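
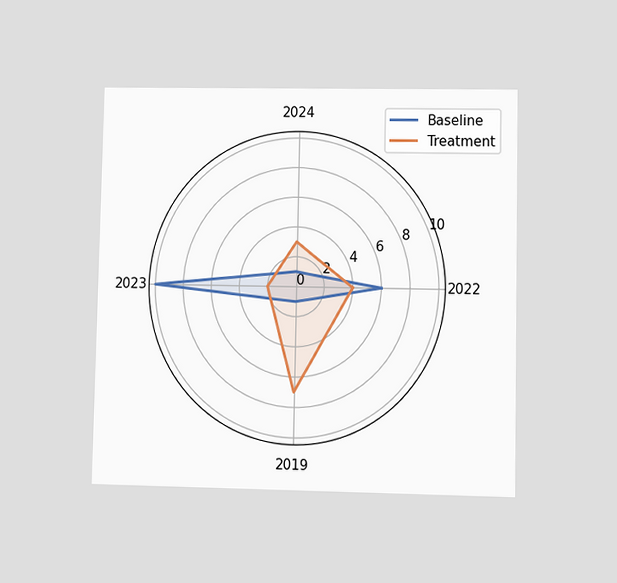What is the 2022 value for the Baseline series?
The chart is viewed at a slight angle. On the 2022 axis, Baseline reaches 6.

6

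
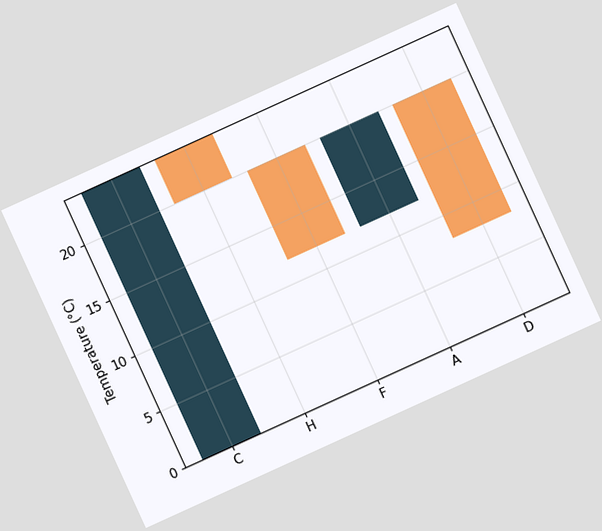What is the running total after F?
12°C

The chart is tilted about 25° counter-clockwise. After F the running total reaches 12°C.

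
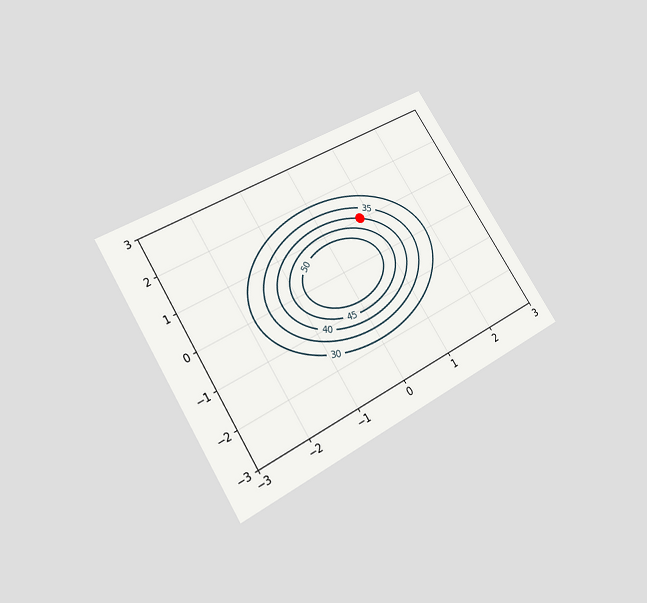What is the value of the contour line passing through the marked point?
The chart is tilted about 32° counter-clockwise and viewed slightly from below. The marked point sits on the contour labelled 40.

40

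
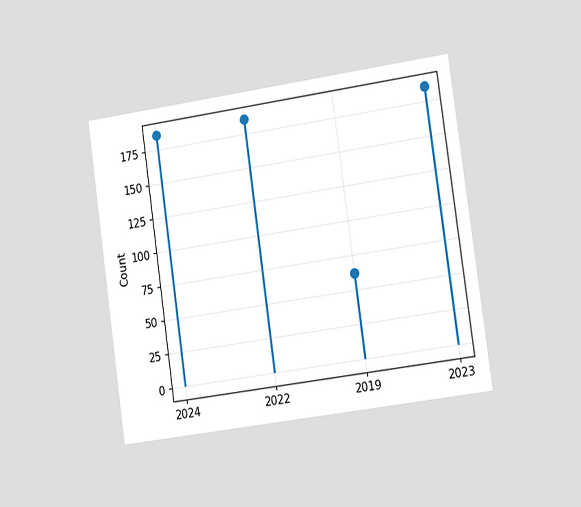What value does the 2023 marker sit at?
186

The chart is tilted about 8° counter-clockwise and viewed slightly from the right. The 2023 marker sits at 186.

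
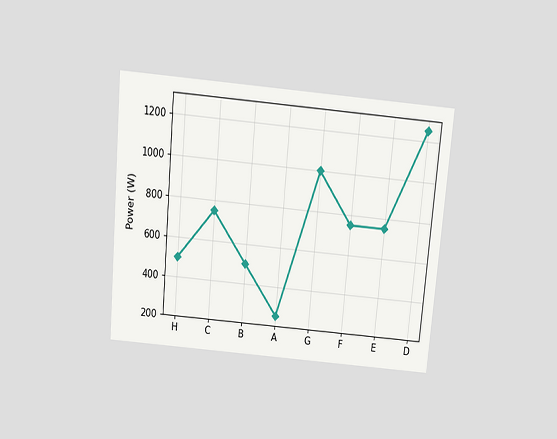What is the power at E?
The chart is tilted about 5° clockwise and viewed slightly from above. At E, the line is at 750W.

750W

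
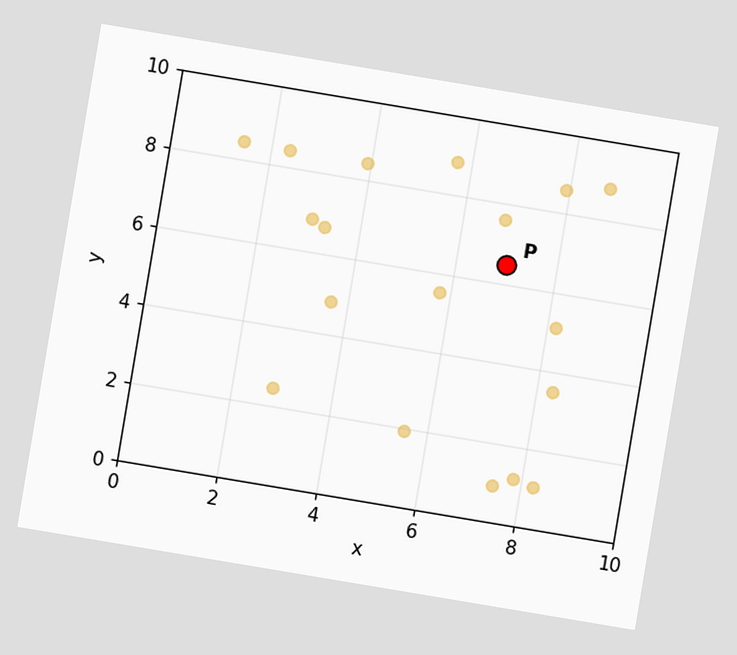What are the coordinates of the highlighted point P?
(7, 6.5)

The chart is tilted about 9° clockwise. Following the gridlines from P to each axis, P sits at (7, 6.5).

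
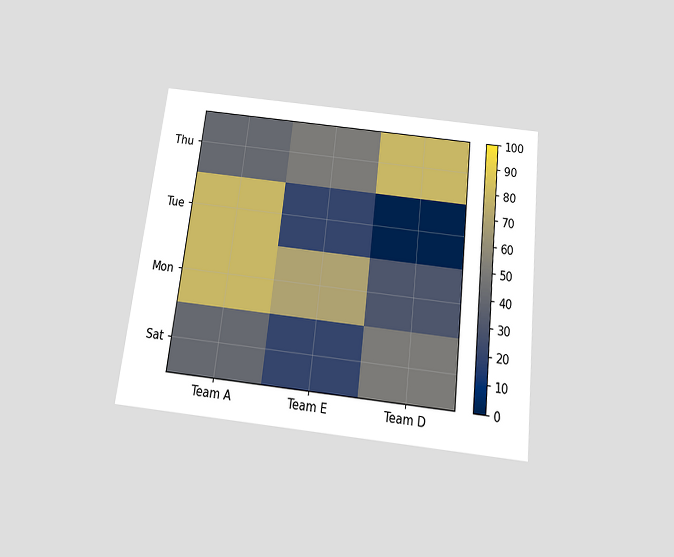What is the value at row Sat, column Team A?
40

The chart is tilted about 7° clockwise and viewed slightly from below. Matching cell (Sat, Team A) against the colorbar gives 40.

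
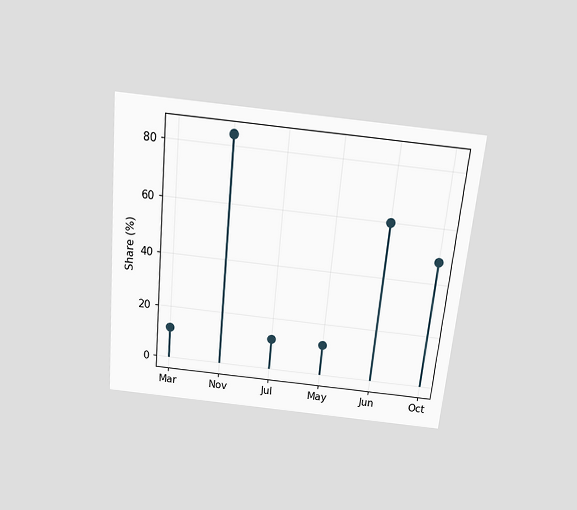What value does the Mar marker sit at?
12%

The chart is tilted about 5° clockwise and viewed slightly from above. The Mar marker sits at 12%.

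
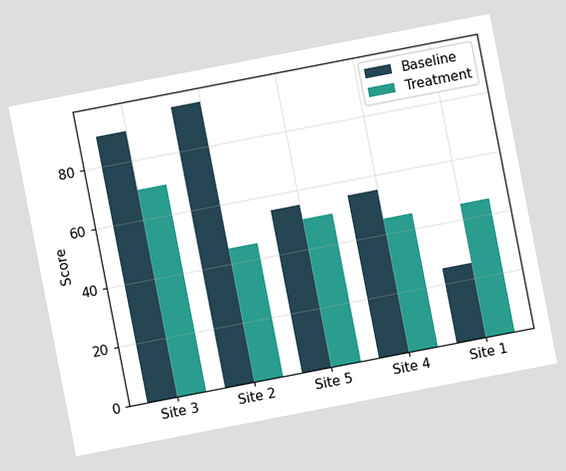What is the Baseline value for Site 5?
The chart is tilted about 11° counter-clockwise. The Baseline bar at Site 5 reaches 55 on the y-axis.

55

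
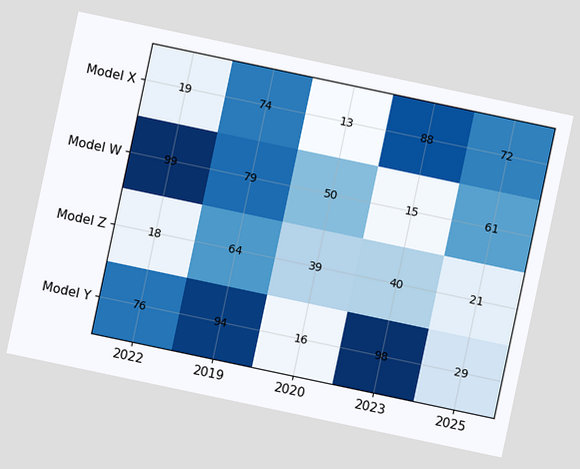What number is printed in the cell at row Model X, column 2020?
13

The chart is tilted about 12° clockwise. The (Model X, 2020) cell reads 13.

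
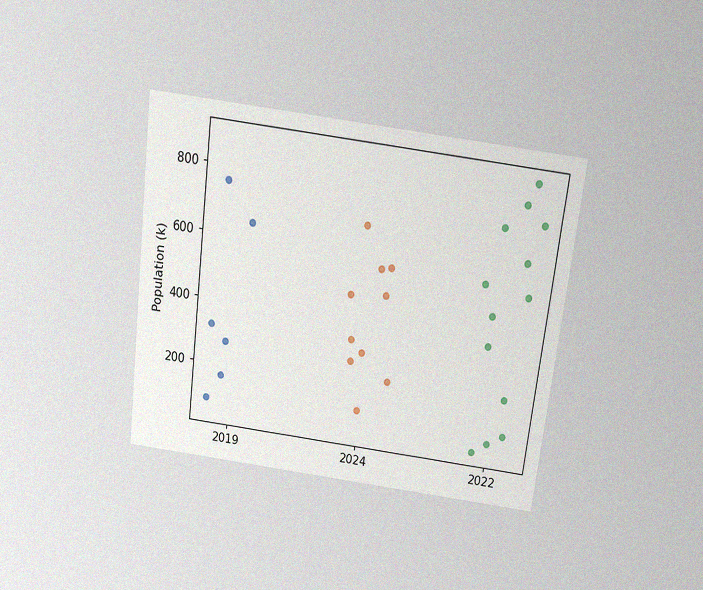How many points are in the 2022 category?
The chart is tilted about 7° clockwise and viewed slightly from above, with some photo noise. Counting the markers in the 2022 column gives 13.

13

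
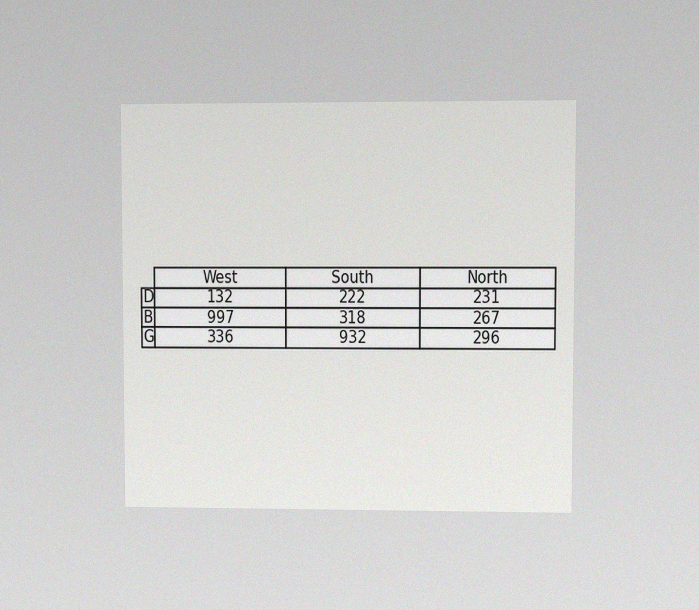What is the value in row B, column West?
The chart is viewed at a slight angle, with some photo noise. The (B, West) cell reads 997.

997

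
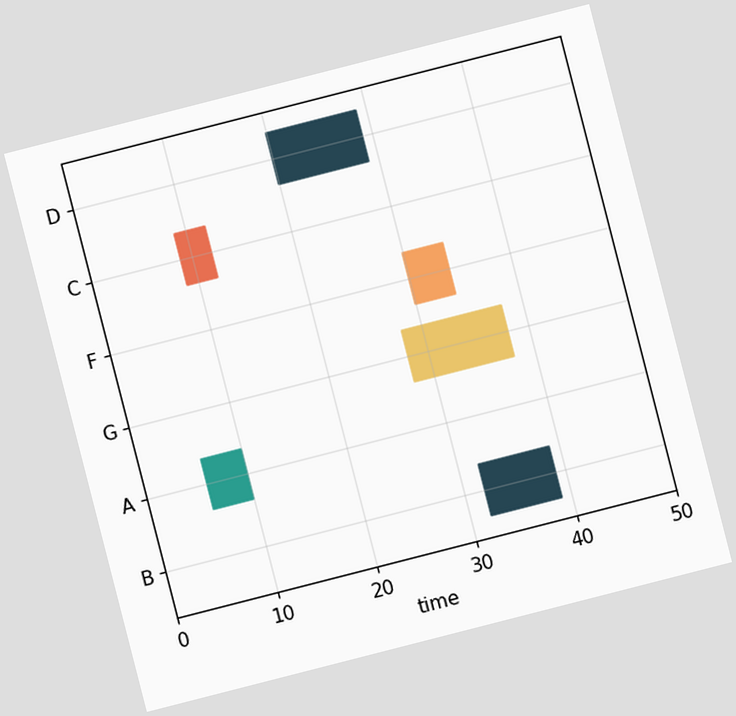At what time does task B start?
32

The chart is tilted about 14° counter-clockwise. The B bar begins at t=32.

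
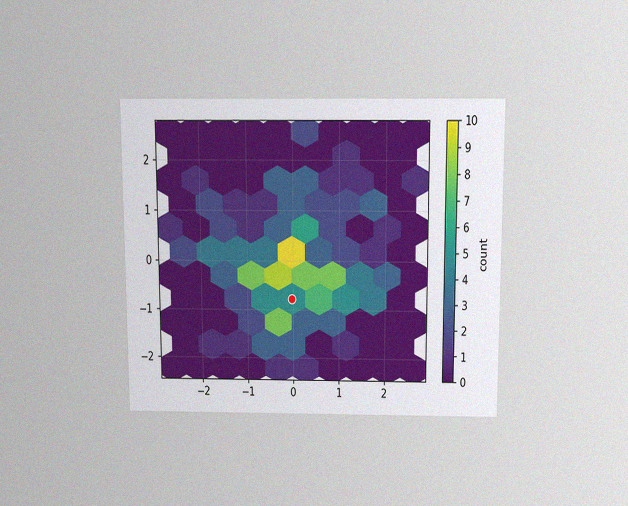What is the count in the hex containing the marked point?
The chart is viewed slightly from above, with some photo noise. The marked hex reads 5 on the colorbar.

5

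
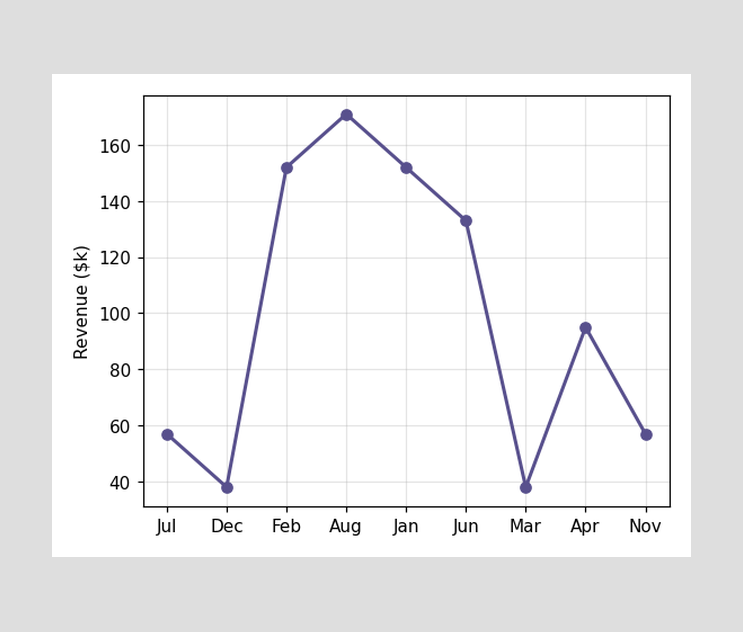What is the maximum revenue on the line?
$171k

The highest point is at Aug, and reading across to the y-axis gives $171k.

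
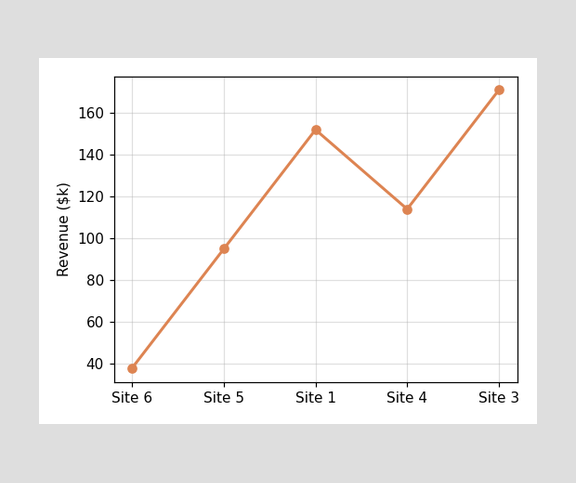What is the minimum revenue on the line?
The lowest point is at Site 6, and reading across to the y-axis gives $38k.

$38k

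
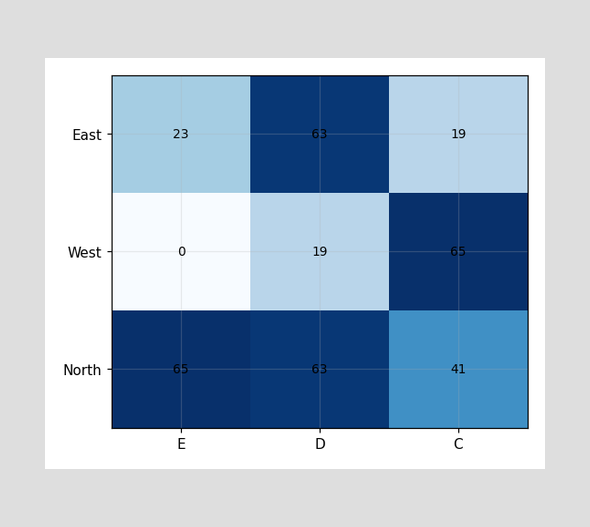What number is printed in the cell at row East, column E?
The (East, E) cell reads 23.

23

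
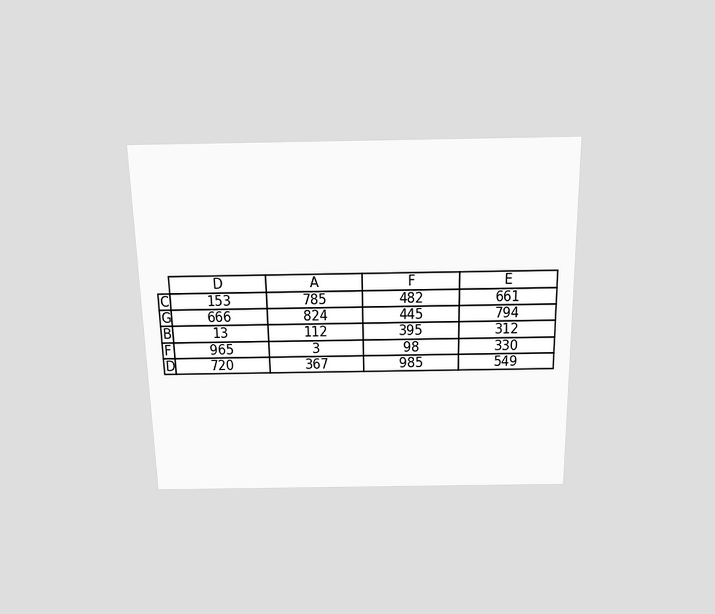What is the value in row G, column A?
The chart is viewed slightly from above. The (G, A) cell reads 824.

824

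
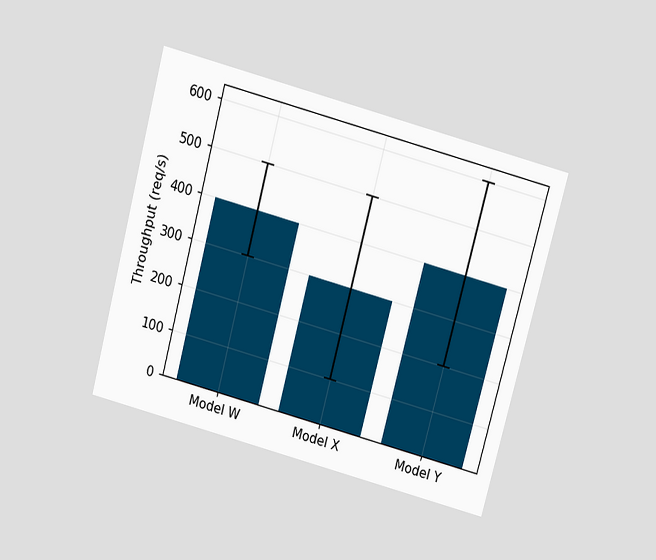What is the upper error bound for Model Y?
600req/s

The chart is tilted about 15° clockwise and viewed slightly from above. The Model Y bar's upper whisker reaches 600req/s.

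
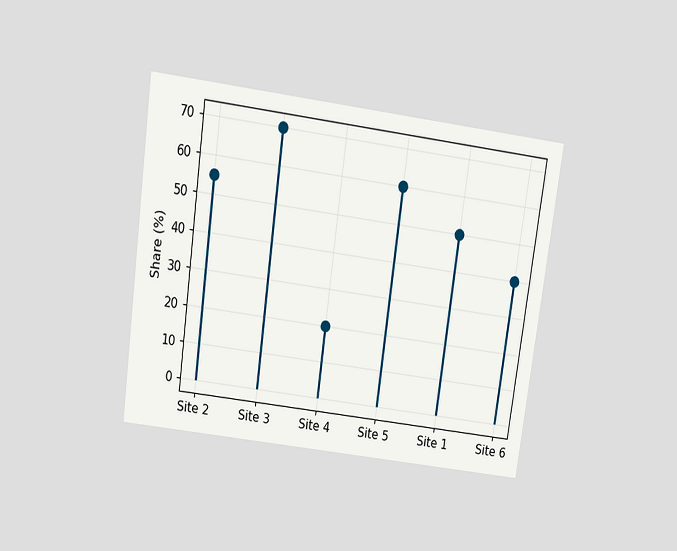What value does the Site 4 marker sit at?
20%

The chart is tilted about 8° clockwise and viewed slightly from above. The Site 4 marker sits at 20%.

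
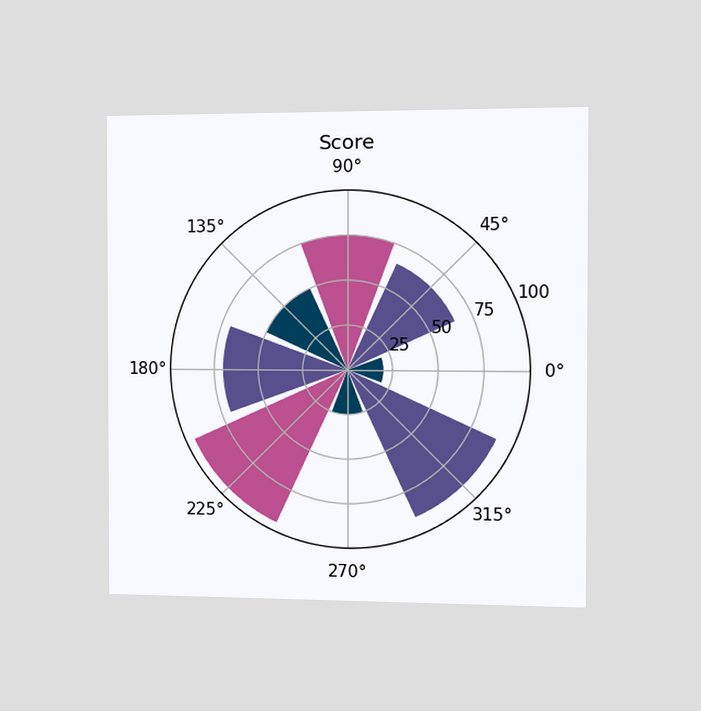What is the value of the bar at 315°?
90

The chart is viewed slightly from the right. The bar at 315° reaches 90 on the radial axis.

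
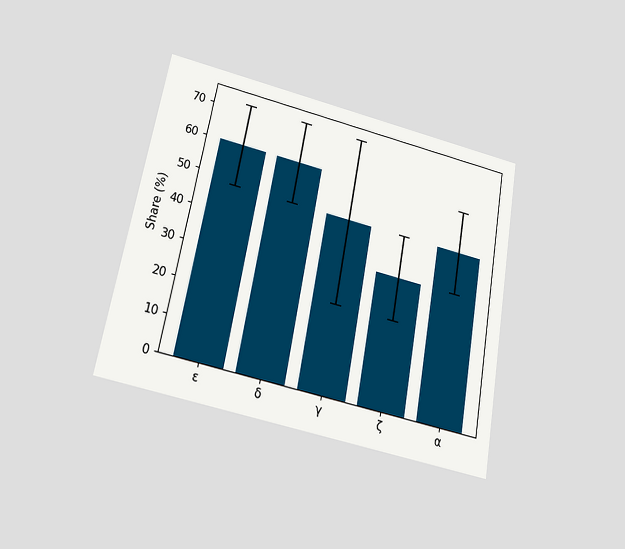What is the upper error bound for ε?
72%

The chart is tilted about 10° clockwise and viewed slightly from below. The ε bar's upper whisker reaches 72%.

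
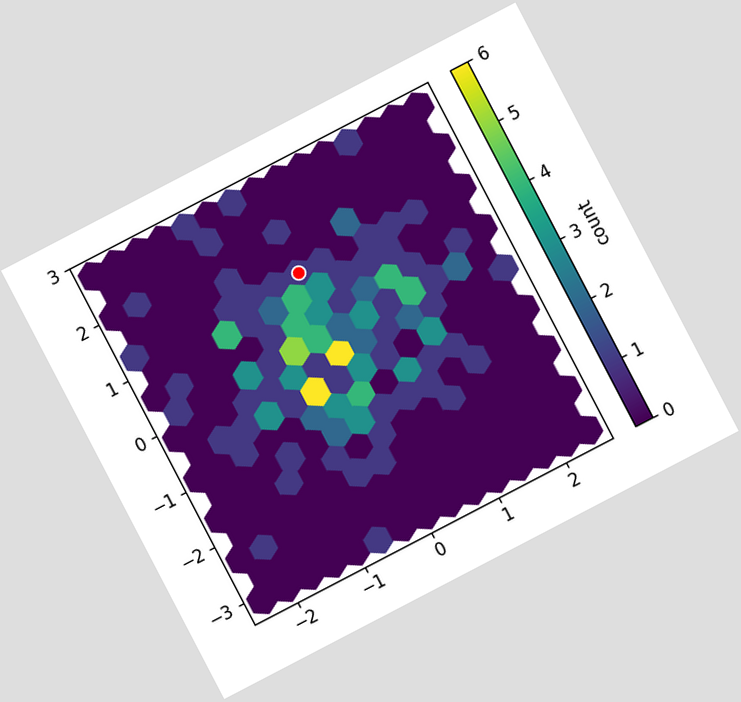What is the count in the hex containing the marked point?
1

The chart is tilted about 28° counter-clockwise. The marked hex reads 1 on the colorbar.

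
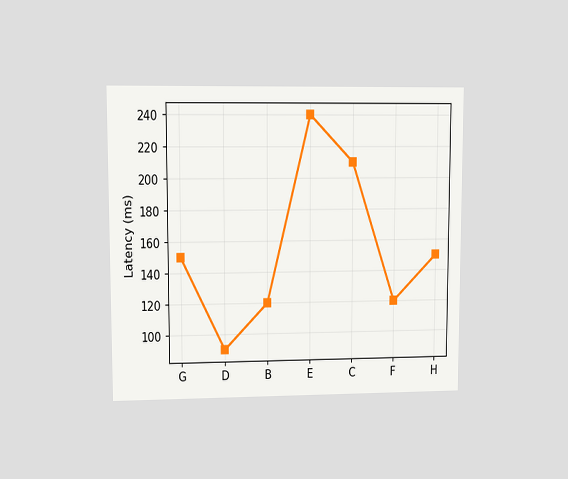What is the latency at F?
The chart is viewed at a slight angle. At F, the line is at 120ms.

120ms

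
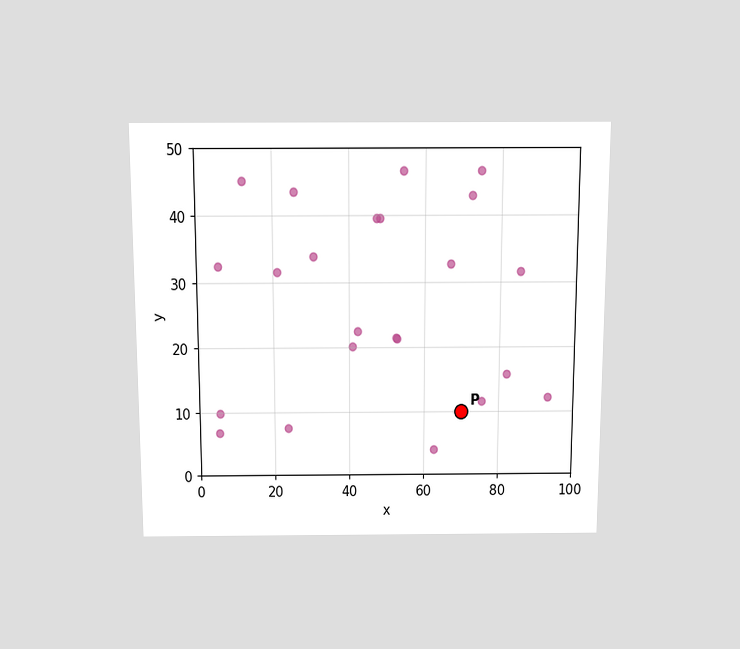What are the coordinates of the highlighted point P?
(70, 10)

The chart is viewed slightly from above. Following the gridlines from P to each axis, P sits at (70, 10).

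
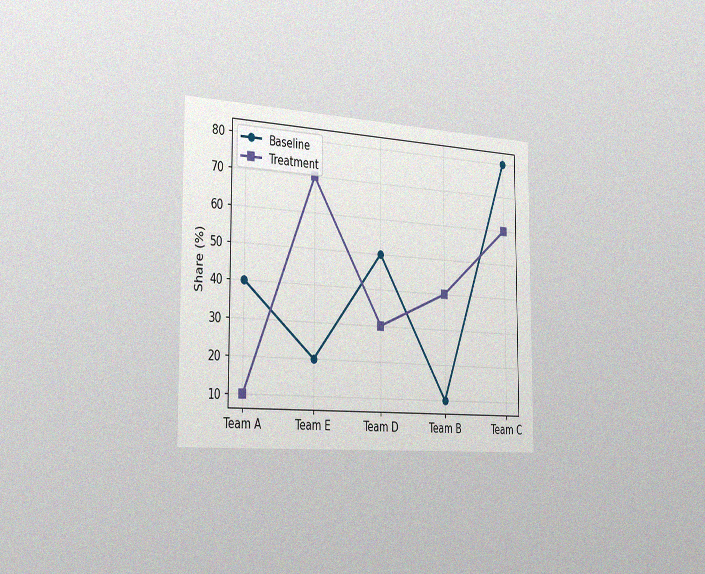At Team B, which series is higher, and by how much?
Treatment, by 30%

The chart is viewed slightly from the left, with some photo noise. At Team B, Treatment sits above the other line by 30%.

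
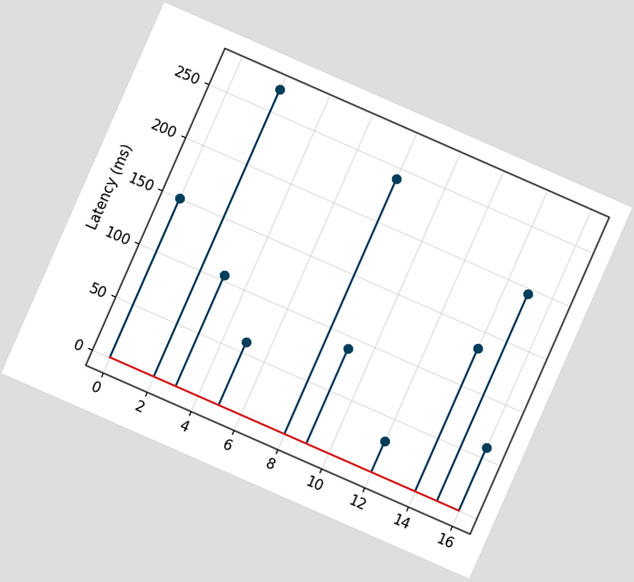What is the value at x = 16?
The chart is tilted about 24° clockwise. The stem at x=16 reaches 60ms.

60ms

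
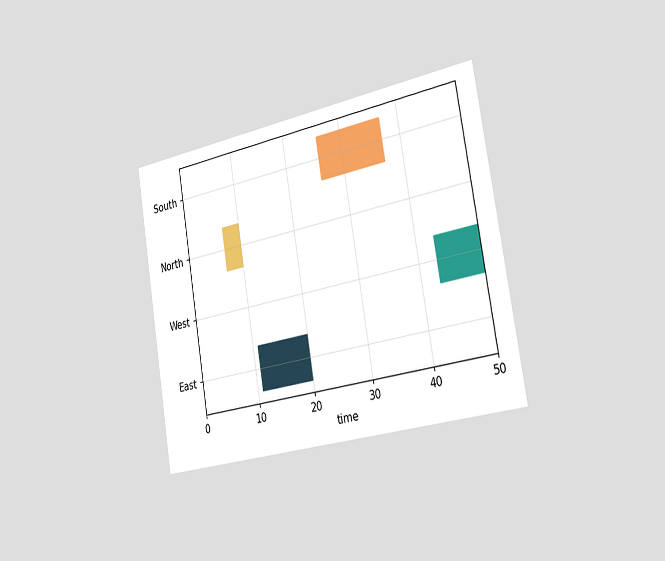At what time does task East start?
11

The chart is tilted about 10° counter-clockwise and viewed slightly from the right. The East bar begins at t=11.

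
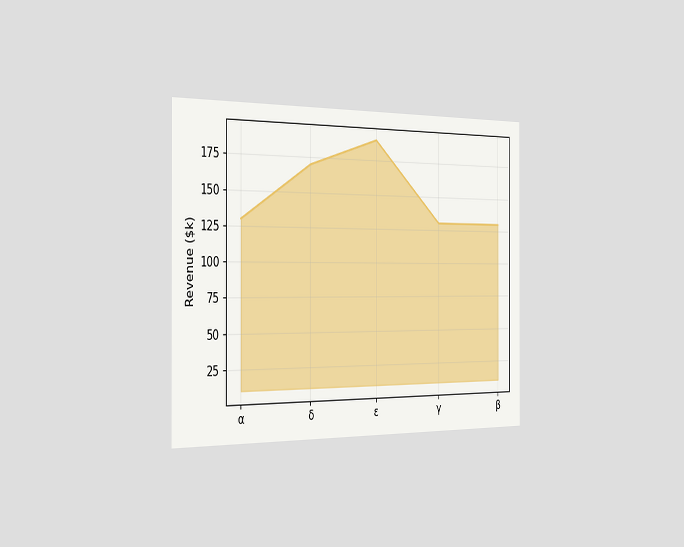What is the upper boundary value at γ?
$130k

The chart is viewed slightly from the left. At γ the upper boundary is at $130k.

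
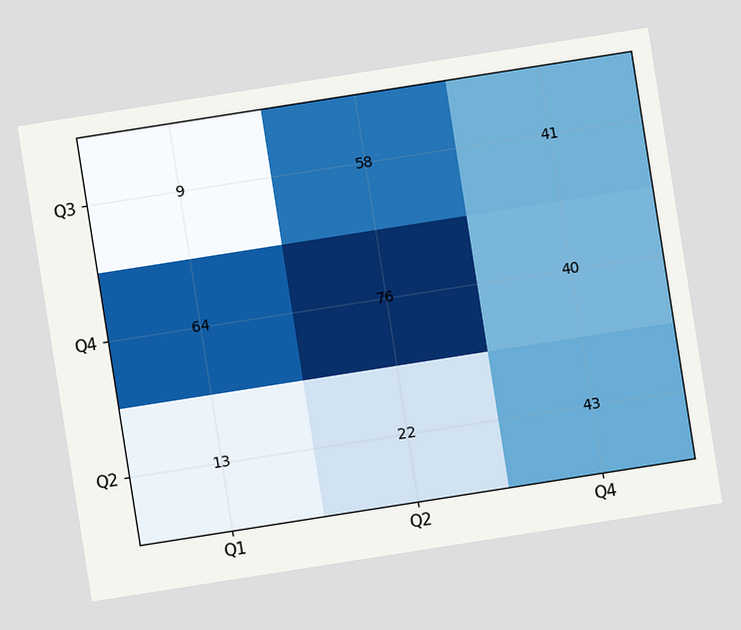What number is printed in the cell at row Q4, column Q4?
The chart is tilted about 9° counter-clockwise. The (Q4, Q4) cell reads 40.

40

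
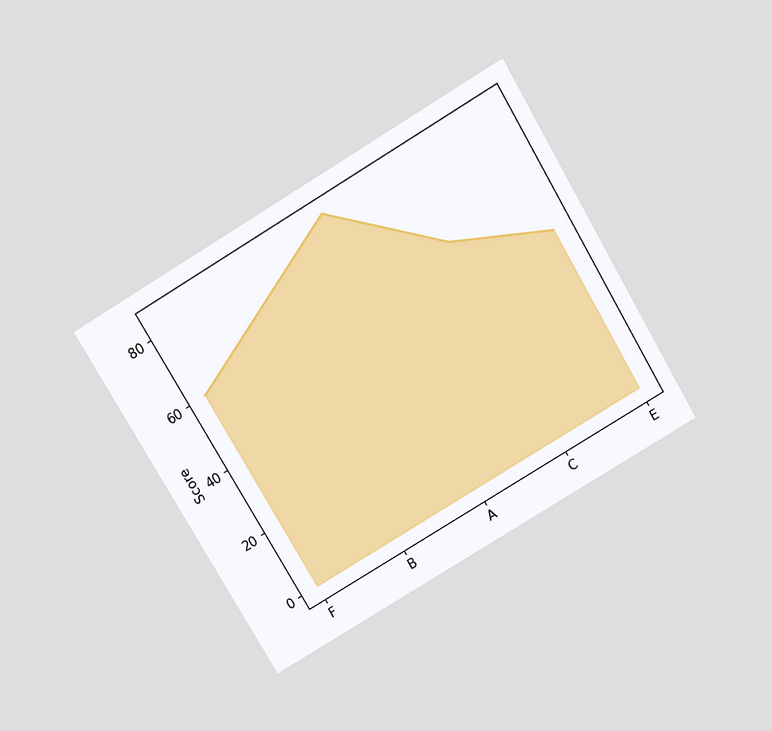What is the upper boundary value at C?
The chart is tilted about 31° counter-clockwise and viewed slightly from above. At C the upper boundary is at 60.

60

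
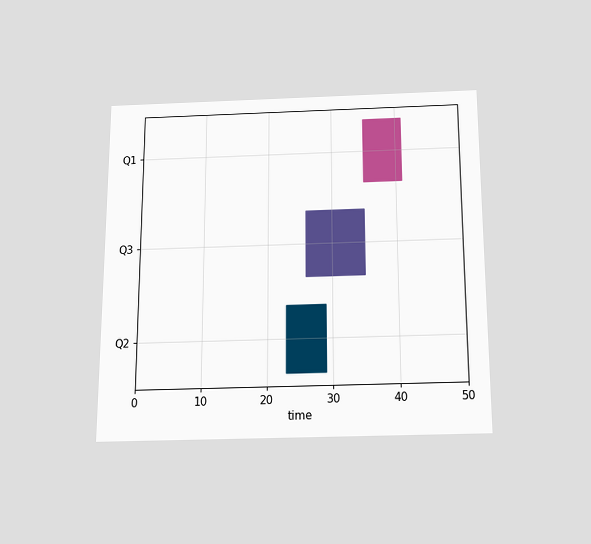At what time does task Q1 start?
35

The chart is viewed slightly from below. The Q1 bar begins at t=35.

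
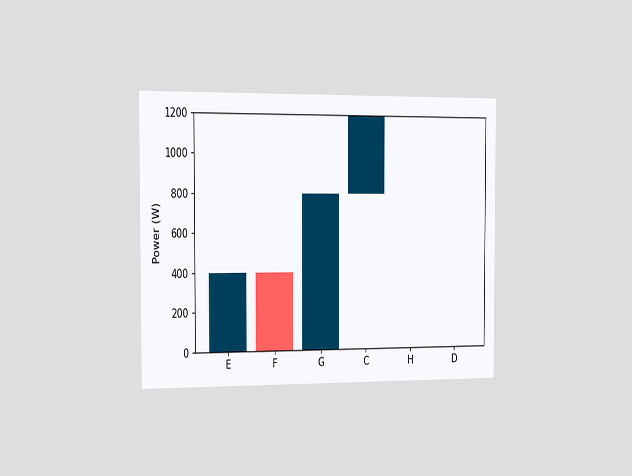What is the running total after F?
The chart is viewed slightly from the left. After F the running total reaches 0W.

0W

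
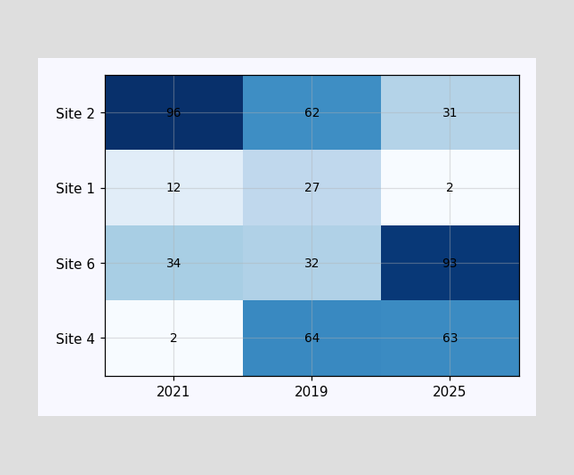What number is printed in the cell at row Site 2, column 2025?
The (Site 2, 2025) cell reads 31.

31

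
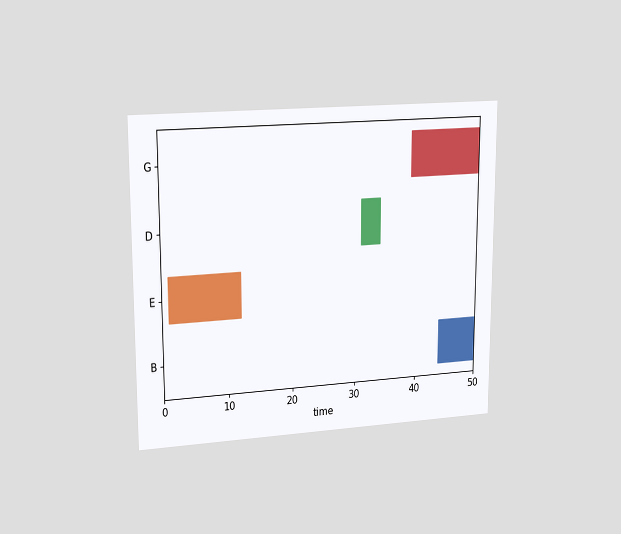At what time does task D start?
31

The chart is viewed at a slight angle. The D bar begins at t=31.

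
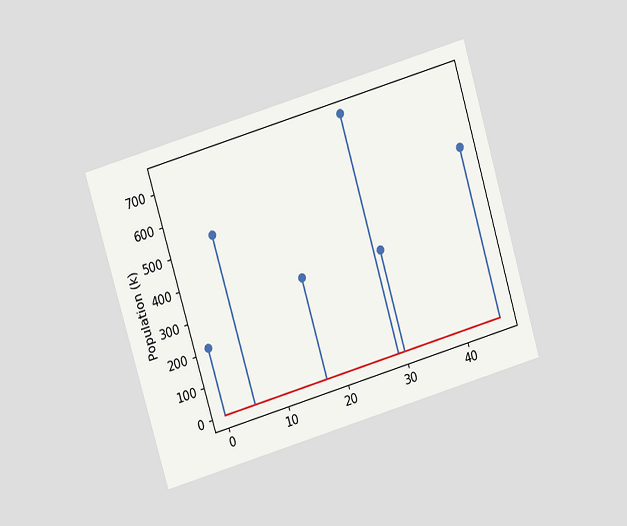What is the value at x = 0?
212k

The chart is tilted about 17° counter-clockwise and viewed at a slight angle. The stem at x=0 reaches 212k.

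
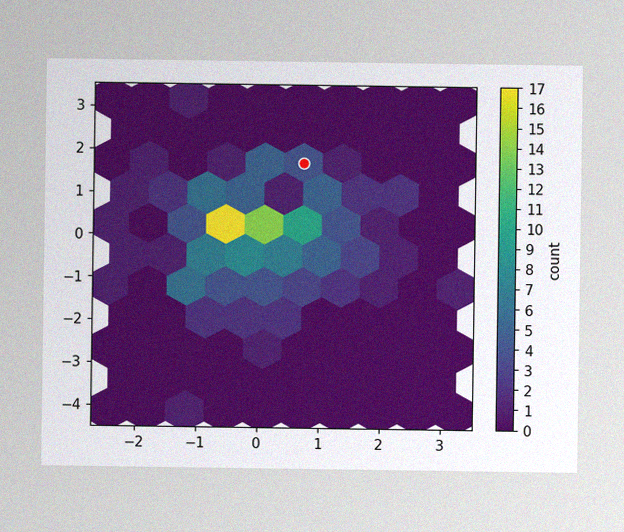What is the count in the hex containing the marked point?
4

The image has some photo noise and uneven lighting. The marked hex reads 4 on the colorbar.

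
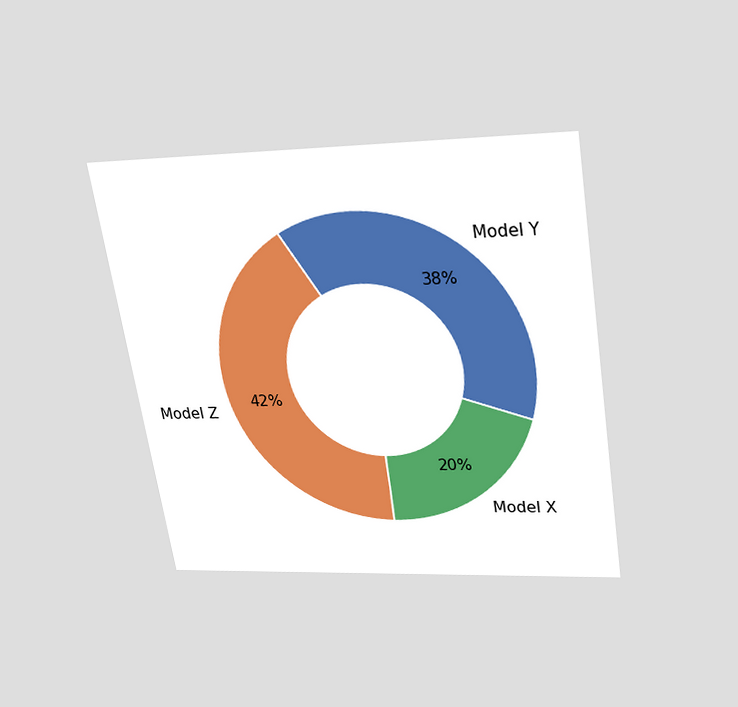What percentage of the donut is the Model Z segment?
42%

The chart is tilted about 9° counter-clockwise and viewed slightly from above. The Model Z segment takes up 42% of the ring.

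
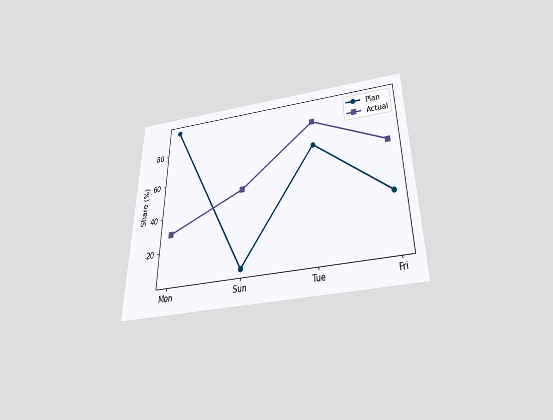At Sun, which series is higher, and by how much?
The chart is viewed slightly from below. At Sun, Actual sits above the other line by 45%.

Actual, by 45%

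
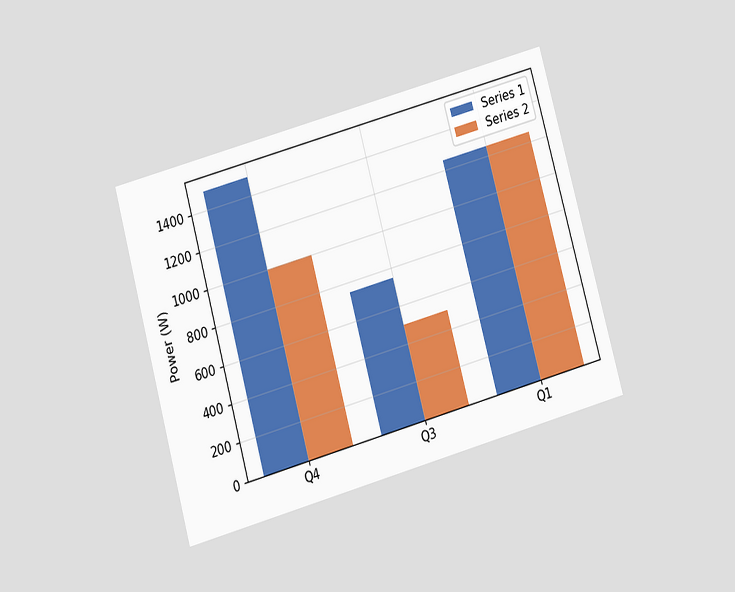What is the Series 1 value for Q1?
1250W

The chart is tilted about 15° counter-clockwise and viewed slightly from below. The Series 1 bar at Q1 reaches 1250W on the y-axis.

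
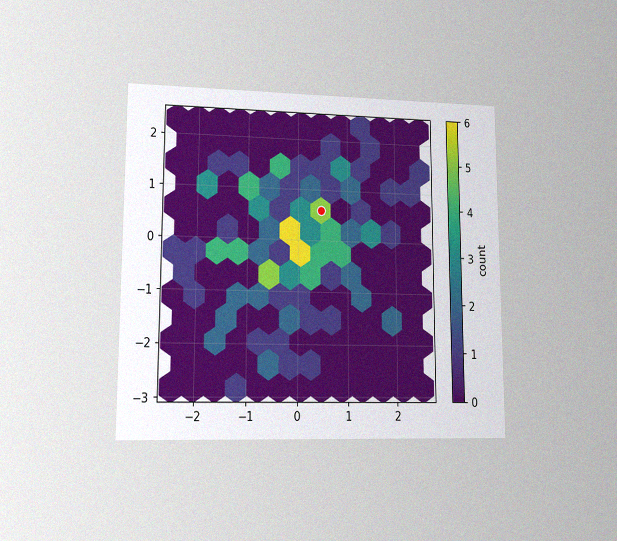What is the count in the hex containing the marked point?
5

The chart is viewed at a slight angle, with some photo noise. The marked hex reads 5 on the colorbar.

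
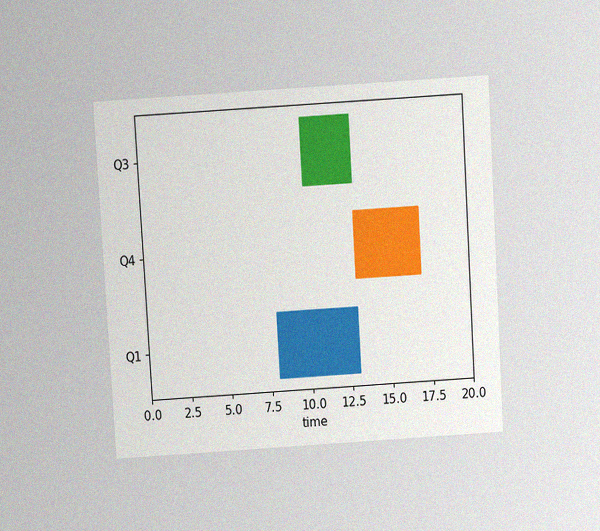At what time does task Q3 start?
The chart is tilted about 3° counter-clockwise and viewed slightly from above, with some photo noise. The Q3 bar begins at t=10.

10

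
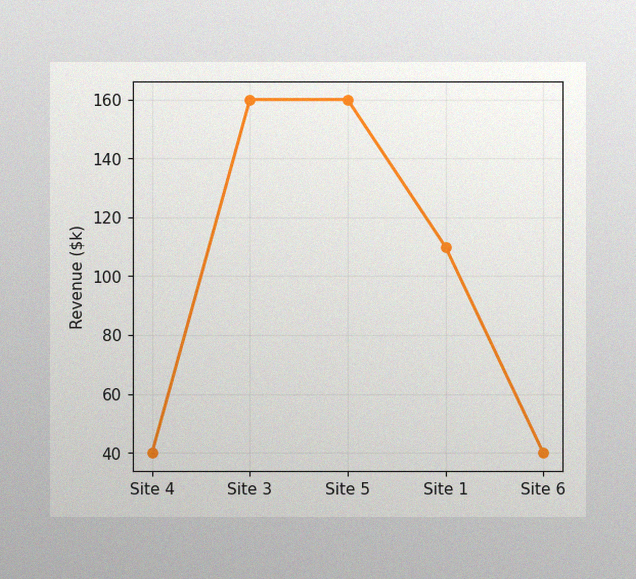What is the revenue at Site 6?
$40k

The image has some photo noise and uneven lighting. At Site 6, the line is at $40k.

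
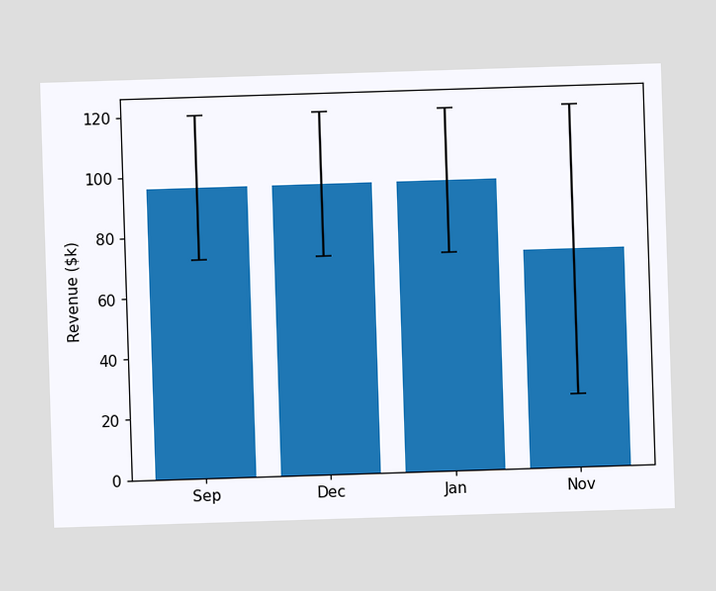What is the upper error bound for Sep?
The Sep bar's upper whisker reaches $120k.

$120k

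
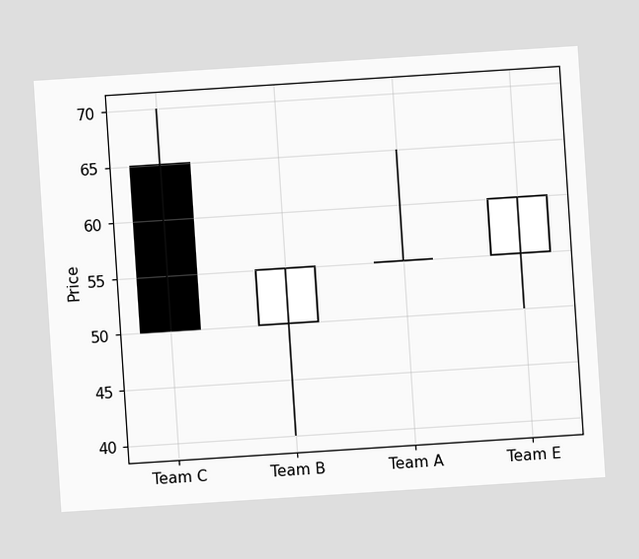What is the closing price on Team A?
55

The chart is tilted about 4° counter-clockwise. The Team A candle closes at 55.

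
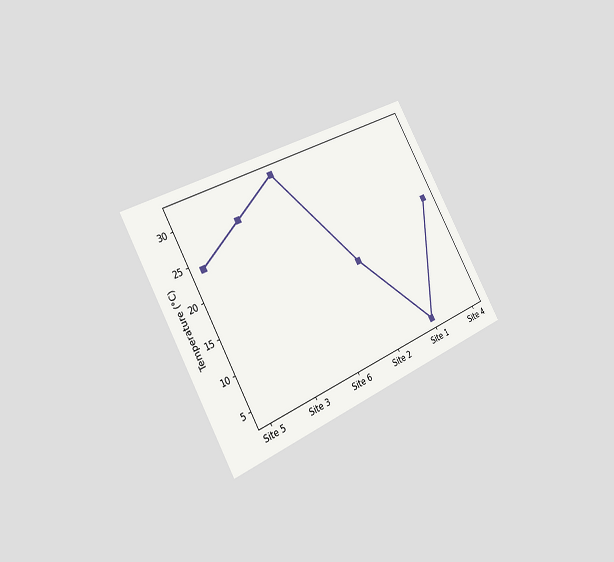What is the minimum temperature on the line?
The chart is tilted about 29° counter-clockwise and viewed slightly from the left. The lowest point is at Site 1, and reading across to the y-axis gives 4°C.

4°C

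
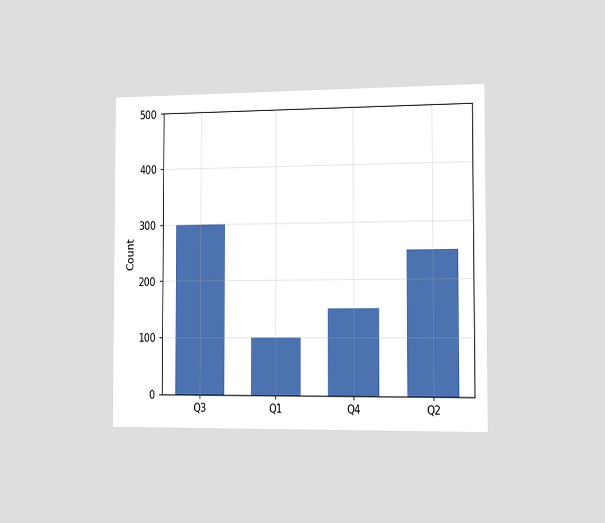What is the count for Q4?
150

The chart is viewed slightly from the right. Reading along the chart's y-axis, the Q4 bar reaches 150.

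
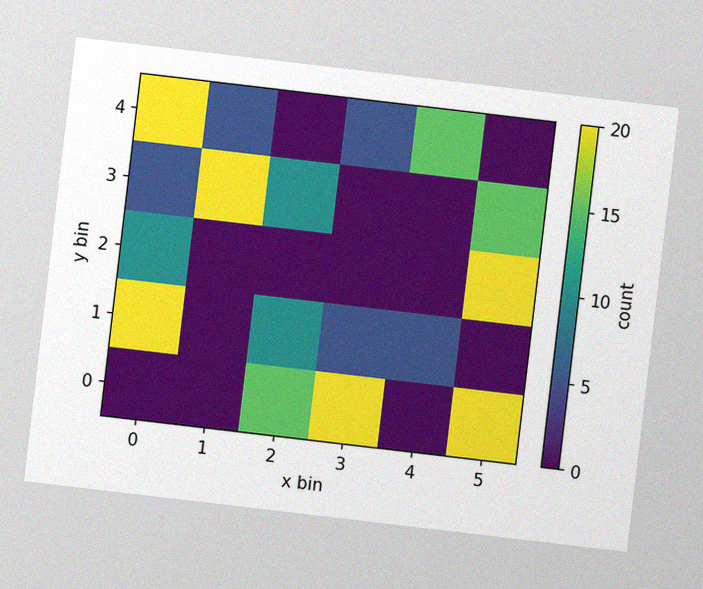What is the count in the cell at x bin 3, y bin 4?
5

The chart is tilted about 7° clockwise, with some photo noise. Matching the cell (3, 4) against the colorbar gives 5.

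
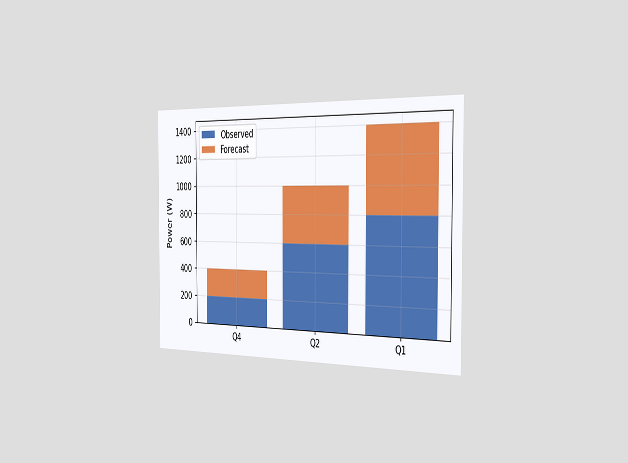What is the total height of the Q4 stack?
The chart is viewed slightly from the right. The Q4 stack's top reaches 400W on the y-axis.

400W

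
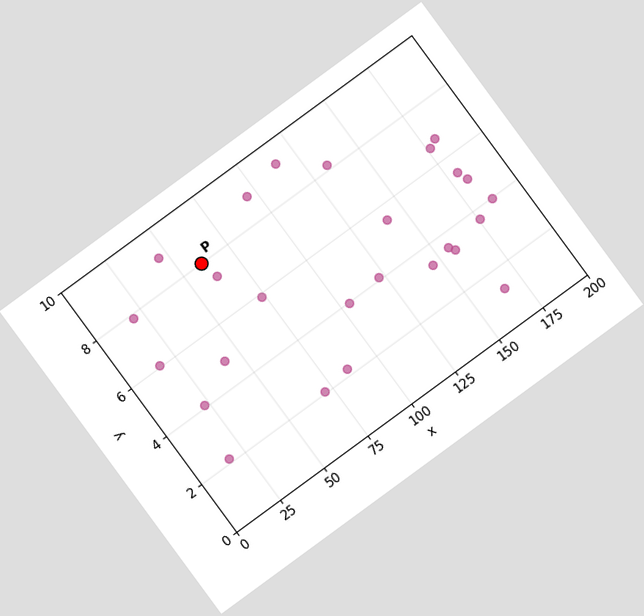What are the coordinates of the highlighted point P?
(60, 8)

The chart is tilted about 36° counter-clockwise. Following the gridlines from P to each axis, P sits at (60, 8).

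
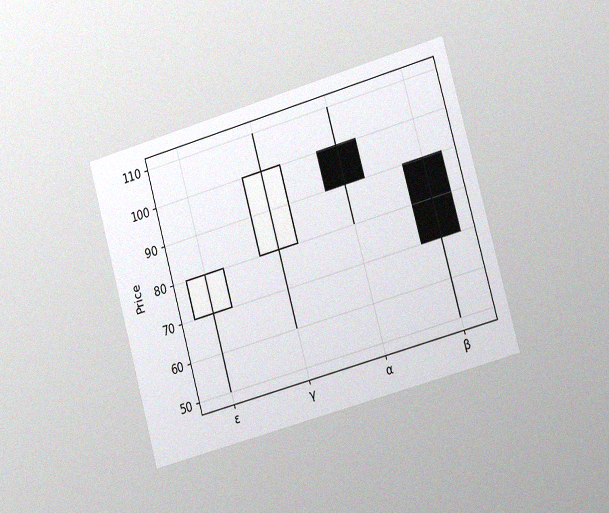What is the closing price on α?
90

The chart is tilted about 16° counter-clockwise and viewed slightly from the right, with some photo noise. The α candle closes at 90.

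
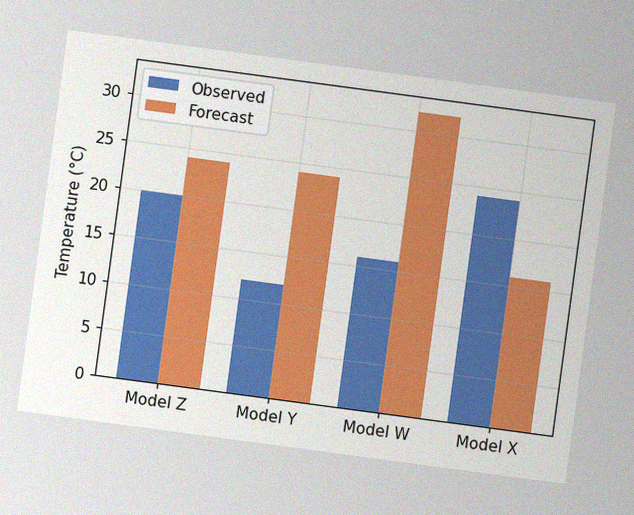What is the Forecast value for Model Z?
24°C

The chart is tilted about 8° clockwise, with some photo noise. The Forecast bar at Model Z reaches 24°C on the y-axis.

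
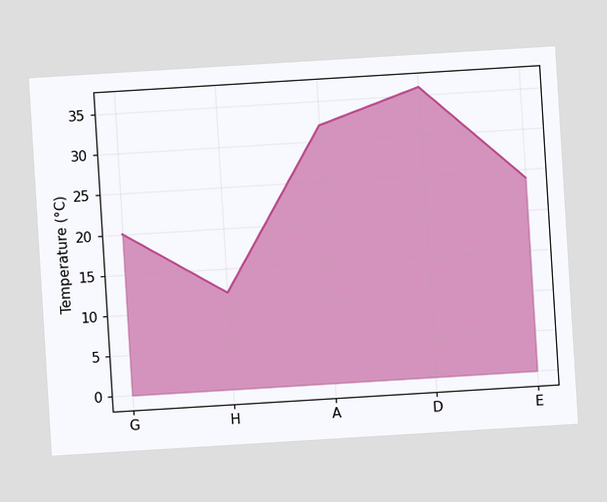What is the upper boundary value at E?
24°C

The chart is tilted about 3° counter-clockwise. At E the upper boundary is at 24°C.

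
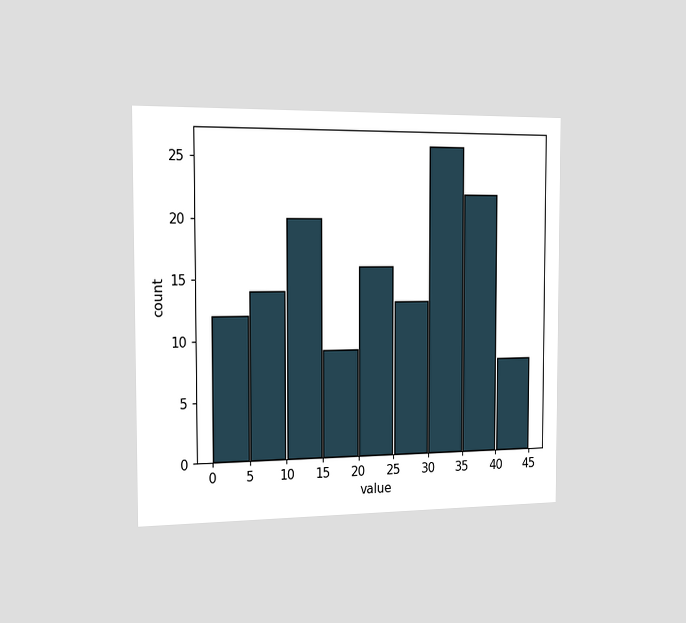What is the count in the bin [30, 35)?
The chart is viewed slightly from the left. The [30, 35) bin has height 26.

26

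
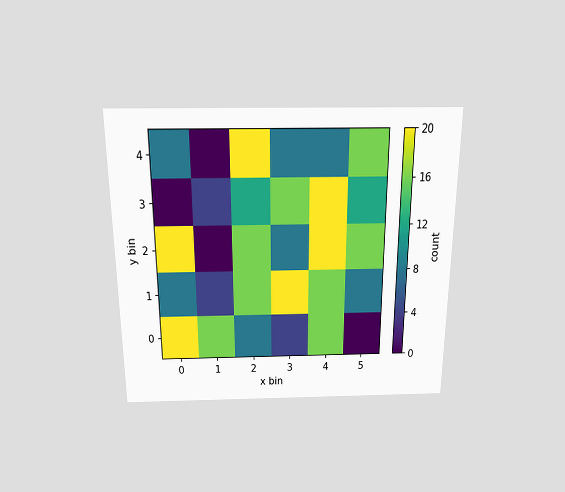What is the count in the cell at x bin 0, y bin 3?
The chart is viewed slightly from above. Matching the cell (0, 3) against the colorbar gives 0.

0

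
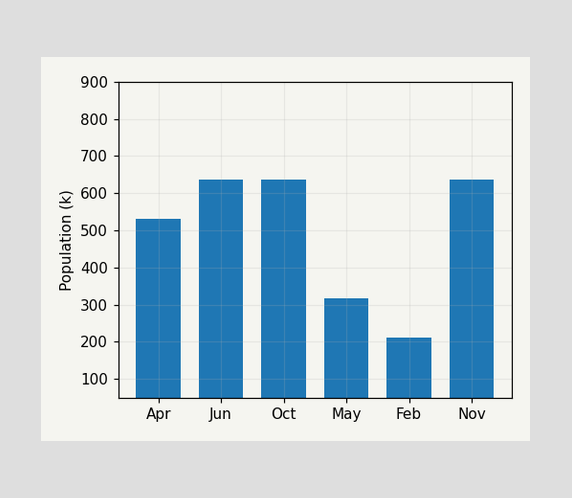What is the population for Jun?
636k

Reading along the chart's y-axis, the Jun bar reaches 636k.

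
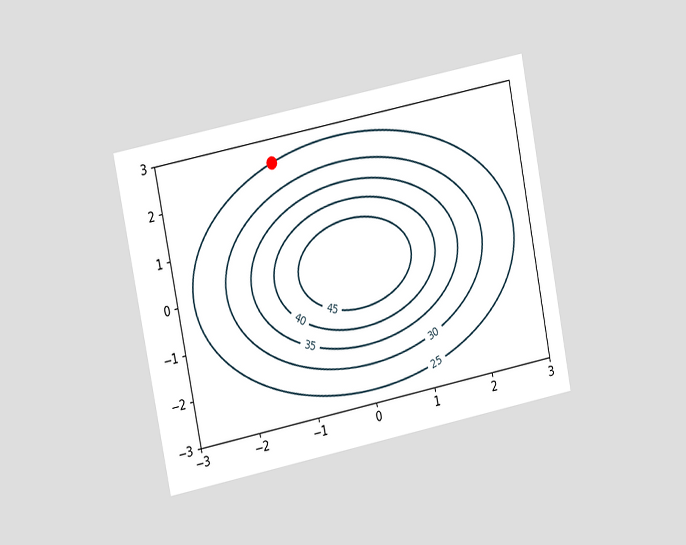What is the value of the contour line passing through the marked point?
The chart is tilted about 11° counter-clockwise and viewed at a slight angle. The marked point sits on the contour labelled 25.

25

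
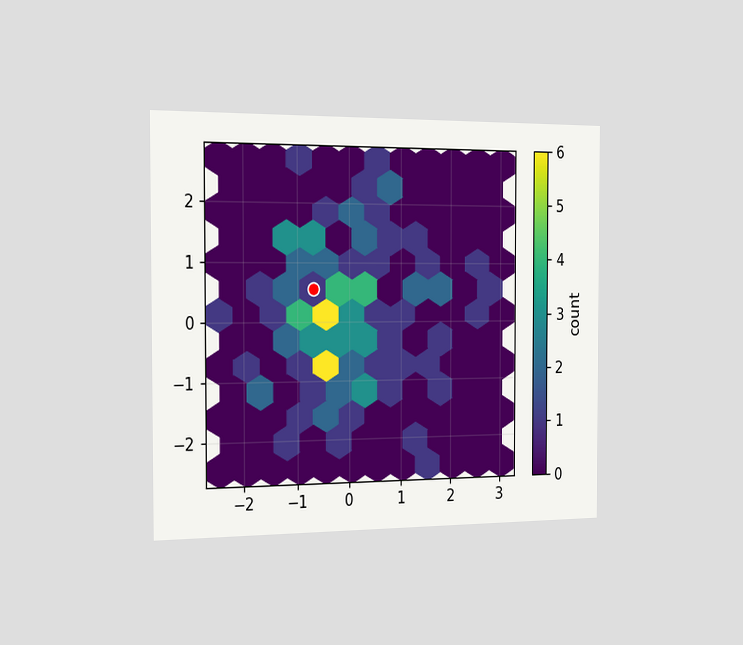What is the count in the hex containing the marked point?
1

The chart is viewed slightly from the left. The marked hex reads 1 on the colorbar.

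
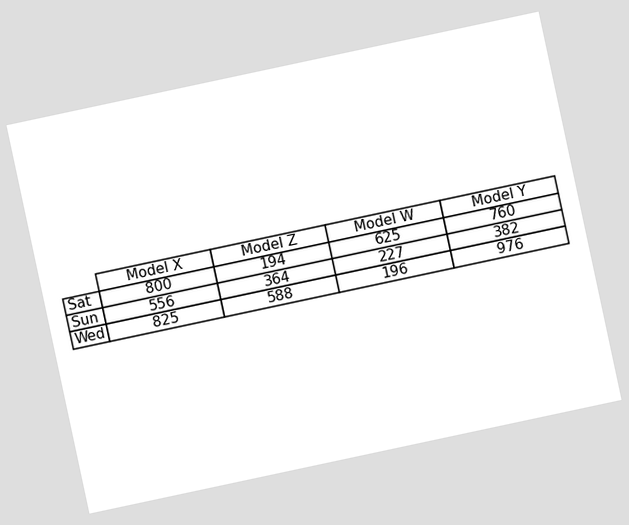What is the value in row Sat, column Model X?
800

The chart is tilted about 12° counter-clockwise. The (Sat, Model X) cell reads 800.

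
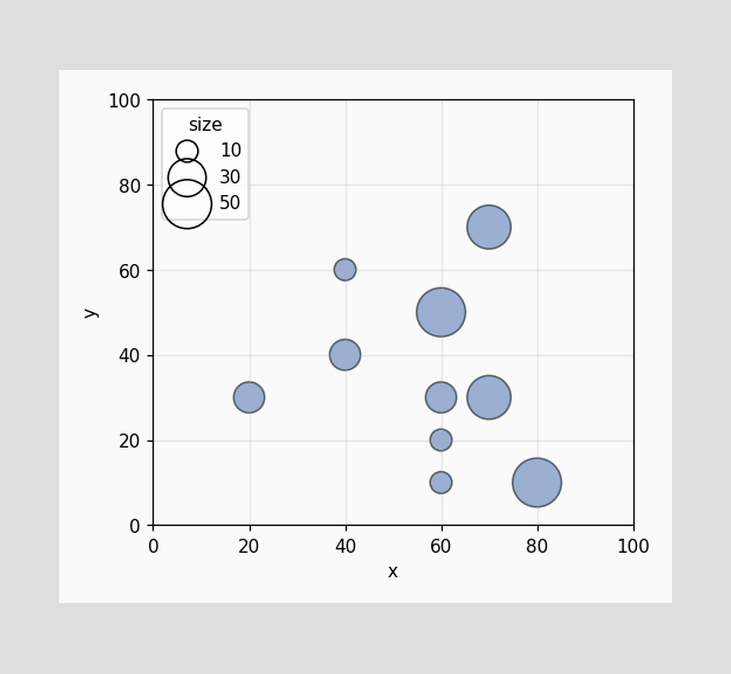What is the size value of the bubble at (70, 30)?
Matching the bubble at (70, 30) against the size legend gives 40.

40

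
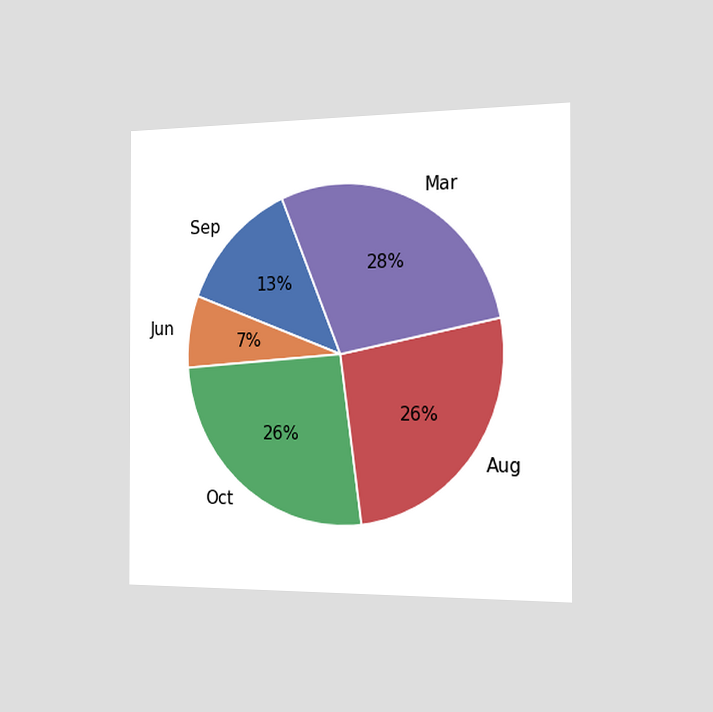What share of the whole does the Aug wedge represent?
The chart is viewed slightly from the right. The Aug slice takes up 26% of the pie.

26%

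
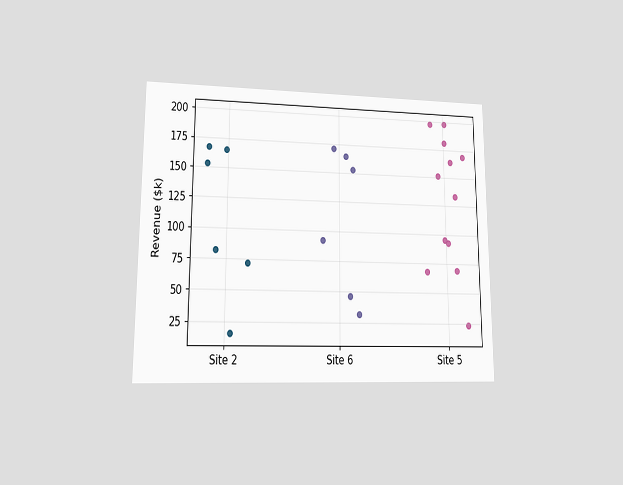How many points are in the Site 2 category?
6

The chart is viewed at a slight angle. Counting the markers in the Site 2 column gives 6.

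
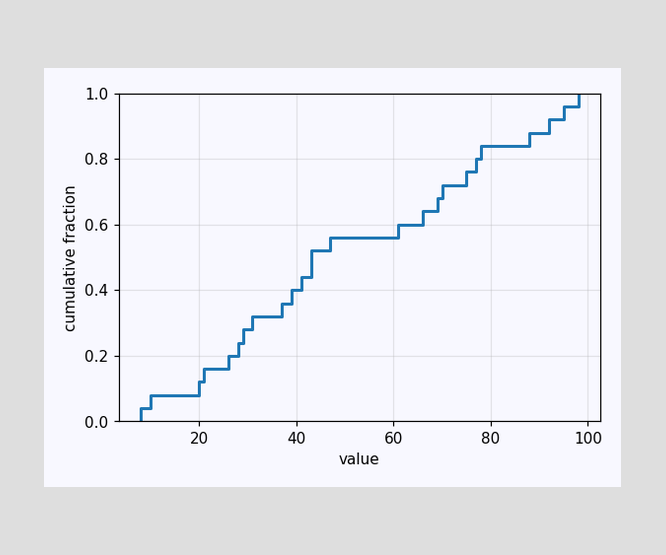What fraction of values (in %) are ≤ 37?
At x=37 the ECDF step is at 36%.

36%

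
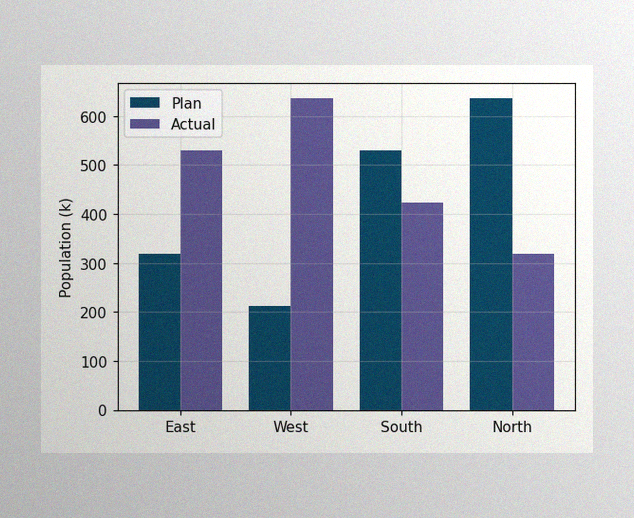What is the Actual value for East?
The image has some photo noise and uneven lighting. The Actual bar at East reaches 530k on the y-axis.

530k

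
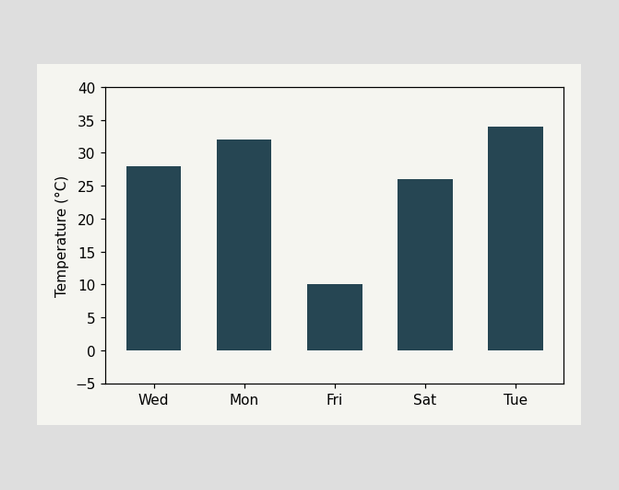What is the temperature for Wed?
Reading along the chart's y-axis, the Wed bar reaches 28°C.

28°C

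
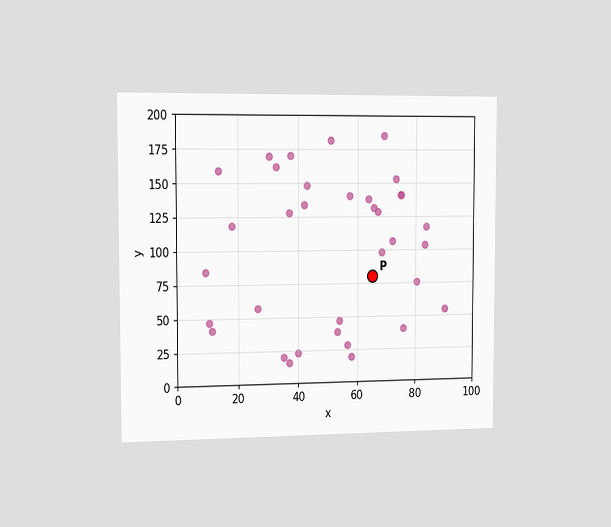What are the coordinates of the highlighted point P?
The chart is viewed slightly from the left. Following the gridlines from P to each axis, P sits at (65, 80).

(65, 80)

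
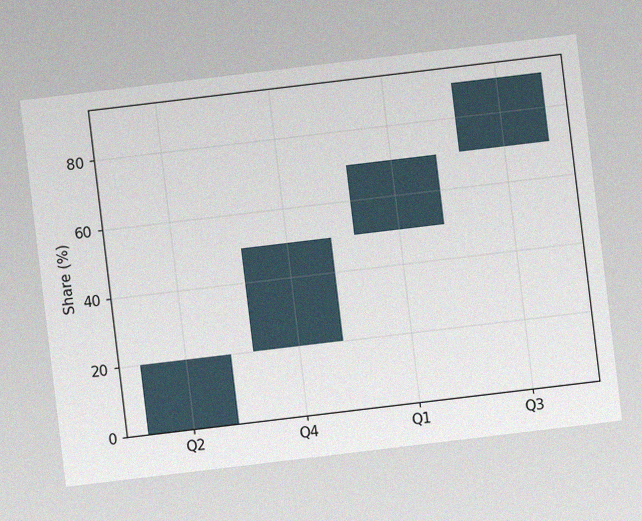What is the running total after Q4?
The chart is tilted about 7° counter-clockwise, with some photo noise. After Q4 the running total reaches 50%.

50%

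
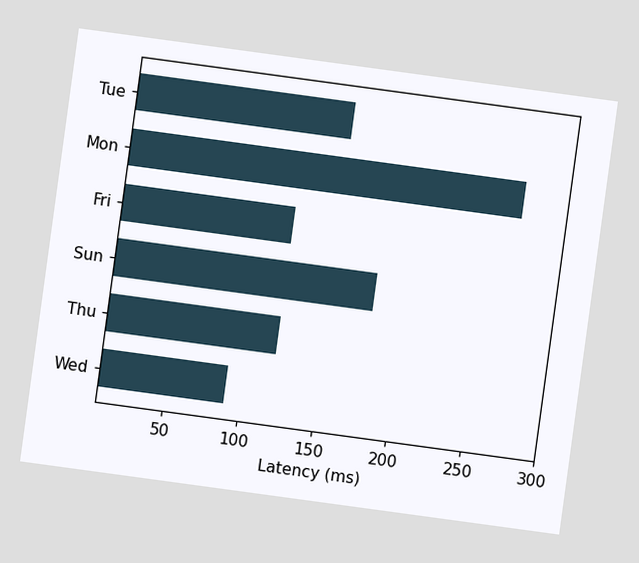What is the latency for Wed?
The chart is tilted about 8° clockwise. Reading along the chart's x-axis, the Wed bar reaches 90ms.

90ms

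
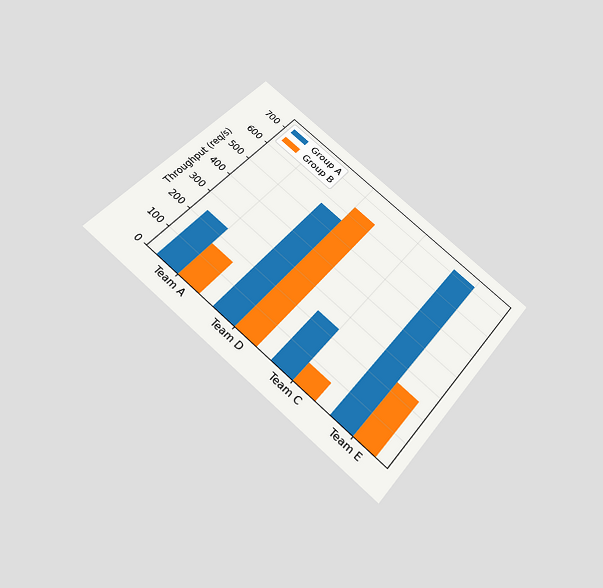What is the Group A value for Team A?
240req/s

The chart is tilted about 40° clockwise and viewed slightly from below. The Group A bar at Team A reaches 240req/s on the y-axis.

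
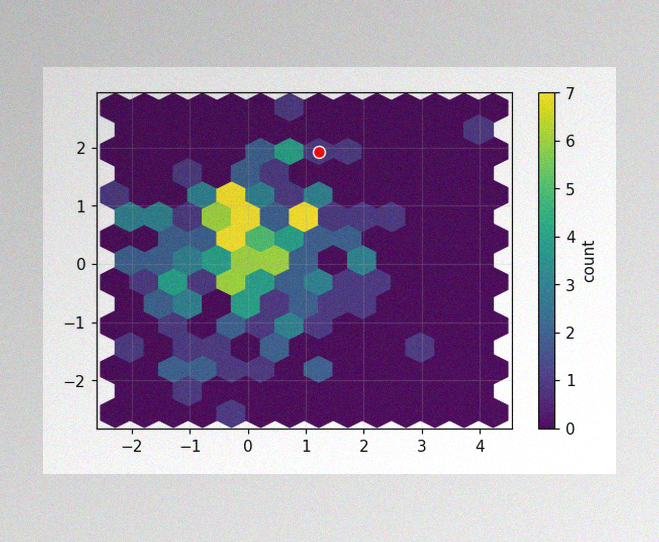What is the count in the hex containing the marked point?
1

The image has some photo noise and uneven lighting. The marked hex reads 1 on the colorbar.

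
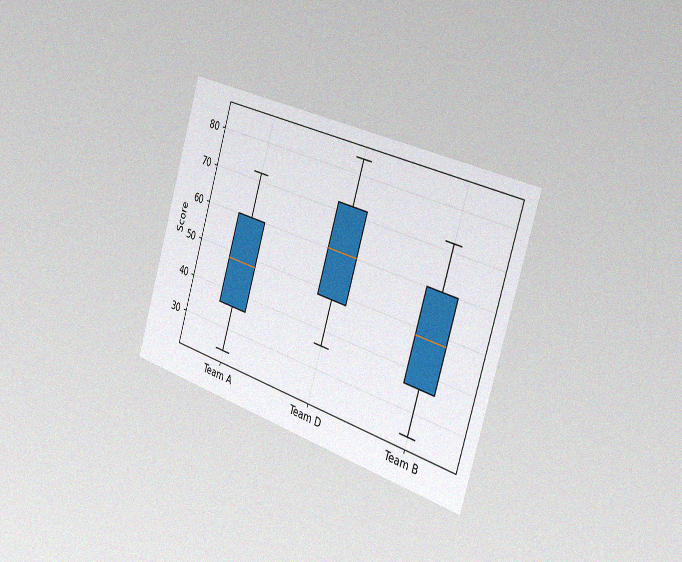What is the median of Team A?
The chart is tilted about 17° clockwise and viewed slightly from the right, with some photo noise. The median line in the Team A box sits at 48.

48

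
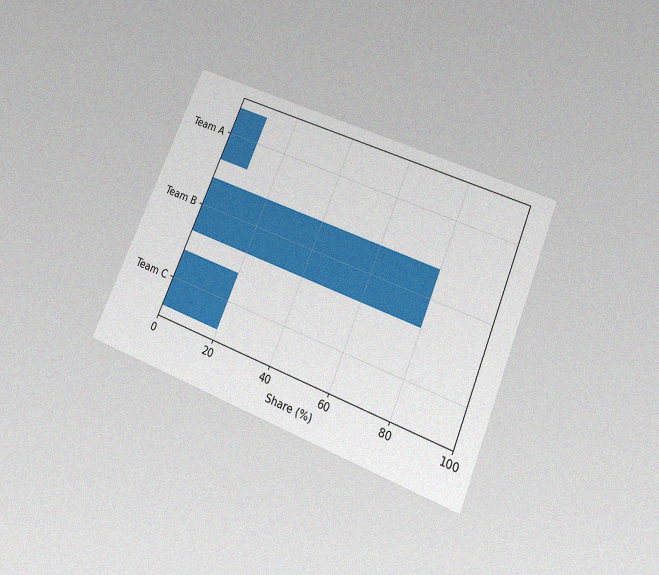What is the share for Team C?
20%

The chart is tilted about 22° clockwise and viewed slightly from below, with some photo noise. Reading along the chart's x-axis, the Team C bar reaches 20%.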